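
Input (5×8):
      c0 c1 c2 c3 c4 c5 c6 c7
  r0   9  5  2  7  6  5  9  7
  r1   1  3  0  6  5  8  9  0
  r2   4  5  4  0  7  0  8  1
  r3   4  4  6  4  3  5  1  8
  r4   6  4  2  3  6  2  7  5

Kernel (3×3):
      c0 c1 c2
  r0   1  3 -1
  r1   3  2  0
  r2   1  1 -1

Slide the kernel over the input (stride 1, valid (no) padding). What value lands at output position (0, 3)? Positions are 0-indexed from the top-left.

The receptive field on the input at this output position is [7 6 5 / 6 5 8 / 0 7 0]. Elementwise product with the kernel and sum: 7·1 + 6·3 + 5·-1 + 6·3 + 5·2 + 0·1 + 7·1 + 0·-1.

55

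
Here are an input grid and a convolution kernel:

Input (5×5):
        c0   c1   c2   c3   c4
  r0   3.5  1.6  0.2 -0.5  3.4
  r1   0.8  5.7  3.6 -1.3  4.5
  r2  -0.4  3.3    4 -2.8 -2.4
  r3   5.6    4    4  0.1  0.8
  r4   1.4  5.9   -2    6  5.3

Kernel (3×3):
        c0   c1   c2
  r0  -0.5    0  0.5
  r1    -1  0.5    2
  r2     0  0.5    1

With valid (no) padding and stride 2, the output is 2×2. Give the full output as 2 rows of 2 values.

Output[0,0]: The receptive field on the input at this output position is [3.5 1.6 0.2 / 0.8 5.7 3.6 / -0.4 3.3 4]. Elementwise product with the kernel and sum: 3.5·-0.5 + 0.2·0.5 + 0.8·-1 + 5.7·0.5 + 3.6·2 + 3.3·0.5 + 4·1.

13.25 2.55
7.55 2.75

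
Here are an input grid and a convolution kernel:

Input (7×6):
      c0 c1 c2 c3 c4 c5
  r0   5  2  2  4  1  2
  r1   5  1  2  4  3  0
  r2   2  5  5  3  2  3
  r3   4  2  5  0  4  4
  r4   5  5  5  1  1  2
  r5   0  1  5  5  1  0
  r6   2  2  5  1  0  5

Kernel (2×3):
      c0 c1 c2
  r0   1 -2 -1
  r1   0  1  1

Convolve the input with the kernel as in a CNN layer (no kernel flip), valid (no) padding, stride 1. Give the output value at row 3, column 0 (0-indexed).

5

The receptive field on the input at this output position is [4 2 5 / 5 5 5]. Elementwise product with the kernel and sum: 4·1 + 2·-2 + 5·-1 + 5·1 + 5·1.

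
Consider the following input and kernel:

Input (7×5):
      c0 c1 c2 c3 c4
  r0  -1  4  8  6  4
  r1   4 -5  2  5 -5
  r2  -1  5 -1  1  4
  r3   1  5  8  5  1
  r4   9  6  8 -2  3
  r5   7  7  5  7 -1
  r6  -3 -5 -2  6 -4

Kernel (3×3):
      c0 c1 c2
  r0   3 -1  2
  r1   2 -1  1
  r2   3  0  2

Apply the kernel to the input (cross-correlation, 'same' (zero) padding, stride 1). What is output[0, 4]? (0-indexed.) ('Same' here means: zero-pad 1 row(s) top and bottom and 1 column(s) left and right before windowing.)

23

The receptive field on the zero-padded input at this output position is [0 0 0 / 6 4 0 / 5 -5 0]. Elementwise product with the kernel and sum: 0·3 + 0·-1 + 0·2 + 6·2 + 4·-1 + 0·1 + 5·3 + 0·2.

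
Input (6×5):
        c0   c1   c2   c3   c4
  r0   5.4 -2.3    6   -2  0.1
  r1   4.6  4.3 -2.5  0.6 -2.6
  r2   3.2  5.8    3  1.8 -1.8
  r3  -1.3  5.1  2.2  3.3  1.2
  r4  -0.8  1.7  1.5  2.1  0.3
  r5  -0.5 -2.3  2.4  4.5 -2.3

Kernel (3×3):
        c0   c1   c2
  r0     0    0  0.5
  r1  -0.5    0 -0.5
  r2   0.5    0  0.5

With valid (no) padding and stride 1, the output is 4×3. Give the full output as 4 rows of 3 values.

Output[0,0]: The receptive field on the input at this output position is [5.4 -2.3 6 / 4.6 4.3 -2.5 / 3.2 5.8 3]. Elementwise product with the kernel and sum: 6·0.5 + 4.6·-0.5 + -2.5·-0.5 + 3.2·0.5 + 3·0.5.
Output[0,1]: The receptive field on the input at this output position is [-2.3 6 -2 / 4.3 -2.5 0.6 / 5.8 3 1.8]. Elementwise product with the kernel and sum: -2·0.5 + 4.3·-0.5 + 0.6·-0.5 + 5.8·0.5 + 1.8·0.5.

5.05 0.35 3.2
-3.9 0.7 -0.2
1.4 -1.4 -1.7
1.7 0.85 -0.25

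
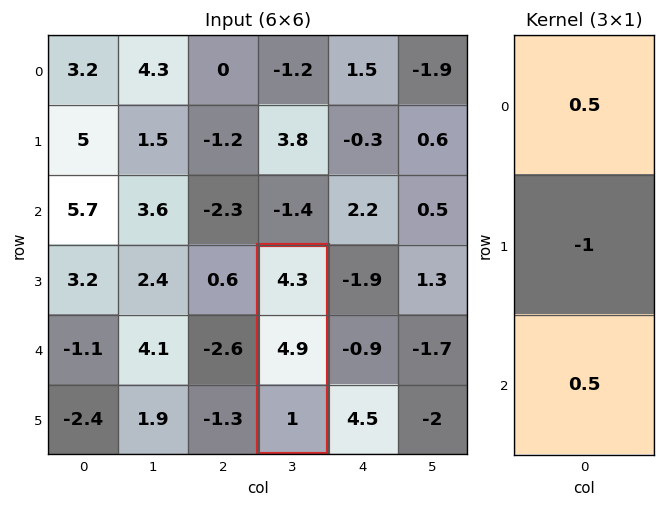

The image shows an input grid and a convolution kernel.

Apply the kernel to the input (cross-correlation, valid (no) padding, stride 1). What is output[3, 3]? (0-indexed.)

-2.25

The receptive field on the input at this output position is [4.3 / 4.9 / 1]. Elementwise product with the kernel and sum: 4.3·0.5 + 4.9·-1 + 1·0.5.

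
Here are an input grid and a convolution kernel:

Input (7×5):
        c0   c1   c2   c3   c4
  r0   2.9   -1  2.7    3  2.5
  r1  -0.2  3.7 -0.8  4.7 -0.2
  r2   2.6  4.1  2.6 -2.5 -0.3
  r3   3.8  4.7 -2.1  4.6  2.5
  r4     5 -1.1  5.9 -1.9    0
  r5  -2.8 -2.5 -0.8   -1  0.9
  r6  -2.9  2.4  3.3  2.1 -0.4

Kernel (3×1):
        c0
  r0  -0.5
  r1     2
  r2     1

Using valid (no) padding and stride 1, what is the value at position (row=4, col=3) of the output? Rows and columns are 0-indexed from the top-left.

The receptive field on the input at this output position is [-1.9 / -1 / 2.1]. Elementwise product with the kernel and sum: -1.9·-0.5 + -1·2 + 2.1·1.

1.05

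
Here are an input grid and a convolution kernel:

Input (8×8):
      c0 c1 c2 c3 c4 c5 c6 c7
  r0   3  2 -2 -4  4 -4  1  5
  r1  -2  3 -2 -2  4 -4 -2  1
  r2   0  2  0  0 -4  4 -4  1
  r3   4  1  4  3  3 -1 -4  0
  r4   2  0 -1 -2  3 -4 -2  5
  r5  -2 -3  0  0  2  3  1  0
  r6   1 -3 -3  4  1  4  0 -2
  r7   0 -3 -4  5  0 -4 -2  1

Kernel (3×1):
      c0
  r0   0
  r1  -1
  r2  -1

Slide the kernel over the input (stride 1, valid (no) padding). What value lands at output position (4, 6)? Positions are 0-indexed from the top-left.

-1

The receptive field on the input at this output position is [-2 / 1 / 0]. Elementwise product with the kernel and sum: 1·-1 + 0·-1.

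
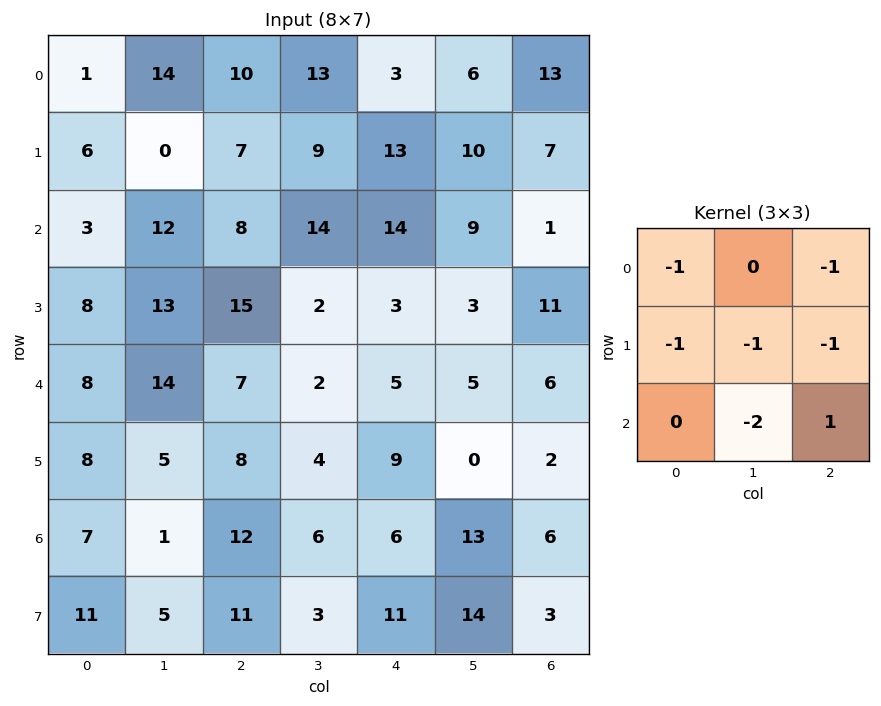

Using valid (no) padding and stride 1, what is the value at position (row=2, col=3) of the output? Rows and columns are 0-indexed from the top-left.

The receptive field on the input at this output position is [14 14 9 / 2 3 3 / 2 5 5]. Elementwise product with the kernel and sum: 14·-1 + 9·-1 + 2·-1 + 3·-1 + 3·-1 + 5·-2 + 5·1.

-36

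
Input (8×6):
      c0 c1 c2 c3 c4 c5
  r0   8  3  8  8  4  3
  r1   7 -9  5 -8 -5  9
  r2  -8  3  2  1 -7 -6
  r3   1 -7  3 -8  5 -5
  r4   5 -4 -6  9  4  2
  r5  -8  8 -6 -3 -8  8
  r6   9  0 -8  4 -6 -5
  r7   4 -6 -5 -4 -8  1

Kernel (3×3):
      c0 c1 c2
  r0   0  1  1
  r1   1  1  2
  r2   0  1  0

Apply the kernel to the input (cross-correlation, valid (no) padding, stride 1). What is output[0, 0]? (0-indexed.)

The receptive field on the input at this output position is [8 3 8 / 7 -9 5 / -8 3 2]. Elementwise product with the kernel and sum: 3·1 + 8·1 + 7·1 + -9·1 + 5·2 + 3·1.

22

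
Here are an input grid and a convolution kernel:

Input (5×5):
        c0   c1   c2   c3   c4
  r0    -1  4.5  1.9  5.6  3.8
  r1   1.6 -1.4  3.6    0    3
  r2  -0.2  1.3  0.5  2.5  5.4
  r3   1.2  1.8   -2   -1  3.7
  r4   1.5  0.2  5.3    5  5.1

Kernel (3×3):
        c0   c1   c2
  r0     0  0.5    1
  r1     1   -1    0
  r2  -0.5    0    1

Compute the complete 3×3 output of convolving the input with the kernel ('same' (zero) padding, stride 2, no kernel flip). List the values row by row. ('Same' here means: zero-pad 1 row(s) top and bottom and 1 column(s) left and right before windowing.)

Output[0,0]: The receptive field on the zero-padded input at this output position is [0 0 0 / 0 -1 4.5 / 0 1.6 -1.4]. Elementwise product with the kernel and sum: 0·0.5 + 0·1 + 0·1 + -1·-1 + 0·-0.5 + -1.4·1.
Output[0,1]: The receptive field on the zero-padded input at this output position is [0 0 0 / 4.5 1.9 5.6 / -1.4 3.6 0]. Elementwise product with the kernel and sum: 0·0.5 + 0·1 + 4.5·1 + 1.9·-1 + -1.4·-0.5 + 0·1.

-0.4 3.3 1.8
1.4 0.7 -0.9
0.9 -7.1 1.75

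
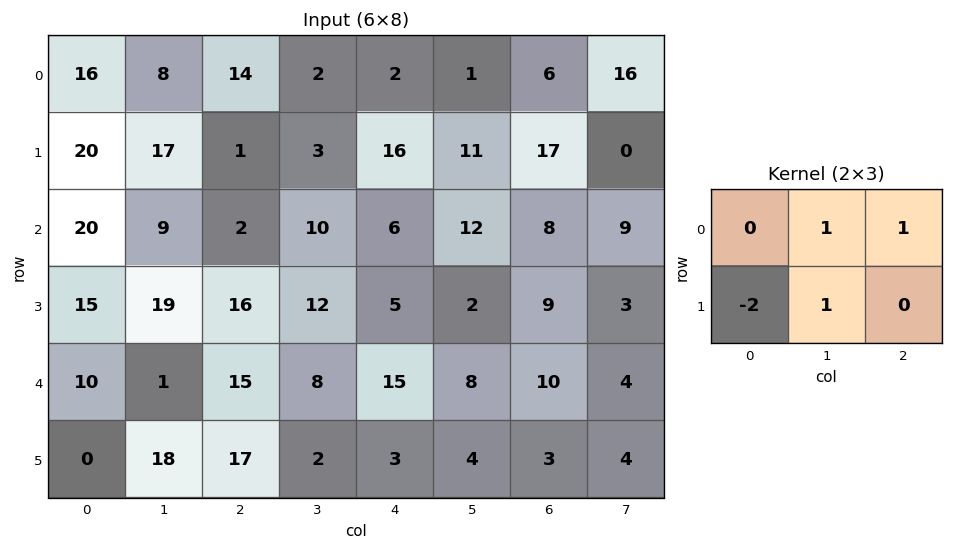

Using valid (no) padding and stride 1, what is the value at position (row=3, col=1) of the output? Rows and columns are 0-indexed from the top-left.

The receptive field on the input at this output position is [19 16 12 / 1 15 8]. Elementwise product with the kernel and sum: 16·1 + 12·1 + 1·-2 + 15·1.

41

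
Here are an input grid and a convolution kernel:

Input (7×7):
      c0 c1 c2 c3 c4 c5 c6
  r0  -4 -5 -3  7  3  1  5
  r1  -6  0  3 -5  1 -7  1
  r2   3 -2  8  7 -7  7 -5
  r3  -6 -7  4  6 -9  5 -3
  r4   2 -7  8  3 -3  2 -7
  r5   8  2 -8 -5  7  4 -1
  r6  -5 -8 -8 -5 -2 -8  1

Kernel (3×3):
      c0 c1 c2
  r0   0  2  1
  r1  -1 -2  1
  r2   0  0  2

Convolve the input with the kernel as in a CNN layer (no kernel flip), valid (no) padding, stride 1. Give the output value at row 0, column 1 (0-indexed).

4

The receptive field on the input at this output position is [-5 -3 7 / 0 3 -5 / -2 8 7]. Elementwise product with the kernel and sum: -3·2 + 7·1 + 0·-1 + 3·-2 + -5·1 + 7·2.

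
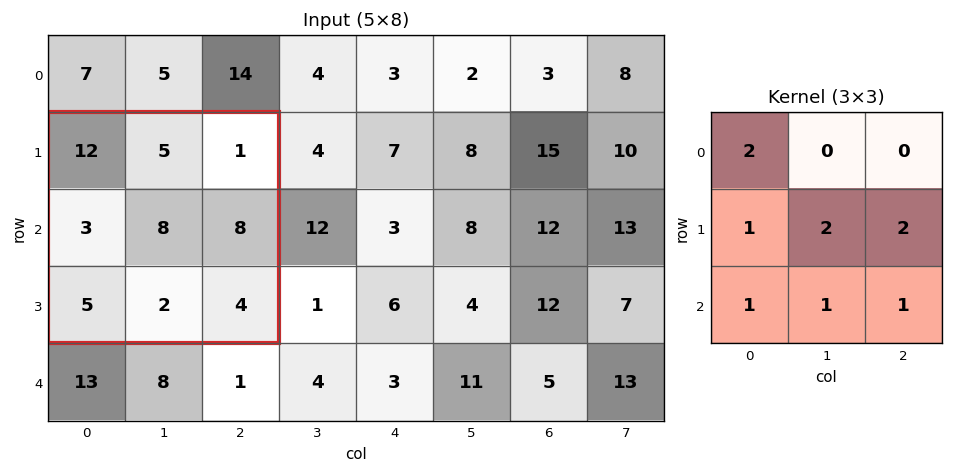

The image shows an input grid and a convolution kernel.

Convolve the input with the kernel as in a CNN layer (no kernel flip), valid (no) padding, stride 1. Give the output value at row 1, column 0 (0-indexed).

The receptive field on the input at this output position is [12 5 1 / 3 8 8 / 5 2 4]. Elementwise product with the kernel and sum: 12·2 + 3·1 + 8·2 + 8·2 + 5·1 + 2·1 + 4·1.

70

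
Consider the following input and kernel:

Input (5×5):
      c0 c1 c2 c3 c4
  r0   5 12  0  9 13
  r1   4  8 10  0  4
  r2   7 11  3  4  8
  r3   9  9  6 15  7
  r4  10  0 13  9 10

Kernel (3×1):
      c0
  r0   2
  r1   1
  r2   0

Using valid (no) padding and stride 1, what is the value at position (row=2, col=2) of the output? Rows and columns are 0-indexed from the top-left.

12

The receptive field on the input at this output position is [3 / 6 / 13]. Elementwise product with the kernel and sum: 3·2 + 6·1.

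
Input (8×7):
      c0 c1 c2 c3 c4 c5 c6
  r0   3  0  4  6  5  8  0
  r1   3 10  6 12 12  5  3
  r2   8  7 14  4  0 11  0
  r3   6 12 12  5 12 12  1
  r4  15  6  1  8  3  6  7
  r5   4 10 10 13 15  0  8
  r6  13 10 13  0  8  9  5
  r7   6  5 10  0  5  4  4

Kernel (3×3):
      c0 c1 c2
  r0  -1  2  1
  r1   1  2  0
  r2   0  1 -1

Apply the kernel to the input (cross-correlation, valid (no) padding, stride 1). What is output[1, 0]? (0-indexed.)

45

The receptive field on the input at this output position is [3 10 6 / 8 7 14 / 6 12 12]. Elementwise product with the kernel and sum: 3·-1 + 10·2 + 6·1 + 8·1 + 7·2 + 12·1 + 12·-1.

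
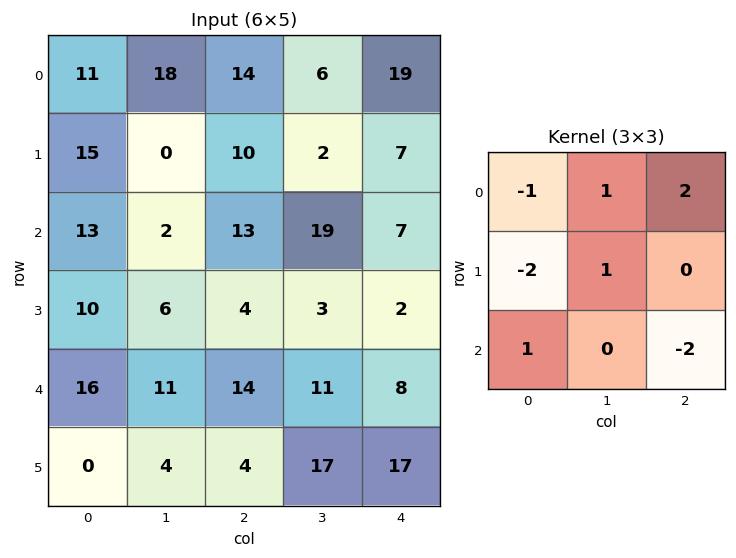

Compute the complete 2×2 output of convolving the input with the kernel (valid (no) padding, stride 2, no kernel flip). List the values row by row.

Output[0,0]: The receptive field on the input at this output position is [11 18 14 / 15 0 10 / 13 2 13]. Elementwise product with the kernel and sum: 11·-1 + 18·1 + 14·2 + 15·-2 + 0·1 + 13·1 + 13·-2.
Output[0,1]: The receptive field on the input at this output position is [14 6 19 / 10 2 7 / 13 19 7]. Elementwise product with the kernel and sum: 14·-1 + 6·1 + 19·2 + 10·-2 + 2·1 + 13·1 + 7·-2.

-8 11
-11 13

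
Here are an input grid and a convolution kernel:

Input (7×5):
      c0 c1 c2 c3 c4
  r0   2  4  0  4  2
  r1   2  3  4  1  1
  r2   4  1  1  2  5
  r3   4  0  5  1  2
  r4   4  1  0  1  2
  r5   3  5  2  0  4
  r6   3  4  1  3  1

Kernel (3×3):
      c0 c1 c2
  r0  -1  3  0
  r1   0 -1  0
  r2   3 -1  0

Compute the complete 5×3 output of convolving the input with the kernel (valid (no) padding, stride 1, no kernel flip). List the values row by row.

18 -6 12
18 3 11
10 0 3
-1 28 3
-1 8 3

Output[0,0]: The receptive field on the input at this output position is [2 4 0 / 2 3 4 / 4 1 1]. Elementwise product with the kernel and sum: 2·-1 + 4·3 + 3·-1 + 4·3 + 1·-1.
Output[0,1]: The receptive field on the input at this output position is [4 0 4 / 3 4 1 / 1 1 2]. Elementwise product with the kernel and sum: 4·-1 + 0·3 + 4·-1 + 1·3 + 1·-1.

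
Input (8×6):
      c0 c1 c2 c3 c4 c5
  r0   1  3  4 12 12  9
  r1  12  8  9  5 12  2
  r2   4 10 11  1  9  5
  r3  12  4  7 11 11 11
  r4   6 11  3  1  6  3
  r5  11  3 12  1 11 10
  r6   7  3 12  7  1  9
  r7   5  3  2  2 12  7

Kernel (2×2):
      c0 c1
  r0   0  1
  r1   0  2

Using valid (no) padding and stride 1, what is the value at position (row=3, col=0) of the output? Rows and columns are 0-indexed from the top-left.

26

The receptive field on the input at this output position is [12 4 / 6 11]. Elementwise product with the kernel and sum: 4·1 + 11·2.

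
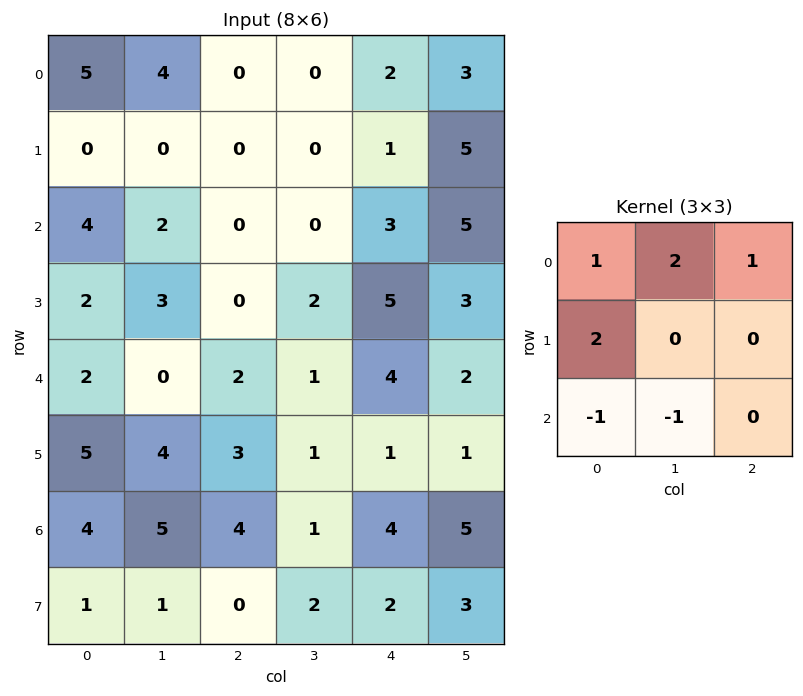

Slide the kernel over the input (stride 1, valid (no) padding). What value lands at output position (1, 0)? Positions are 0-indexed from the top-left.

The receptive field on the input at this output position is [0 0 0 / 4 2 0 / 2 3 0]. Elementwise product with the kernel and sum: 0·1 + 0·2 + 0·1 + 4·2 + 2·-1 + 3·-1.

3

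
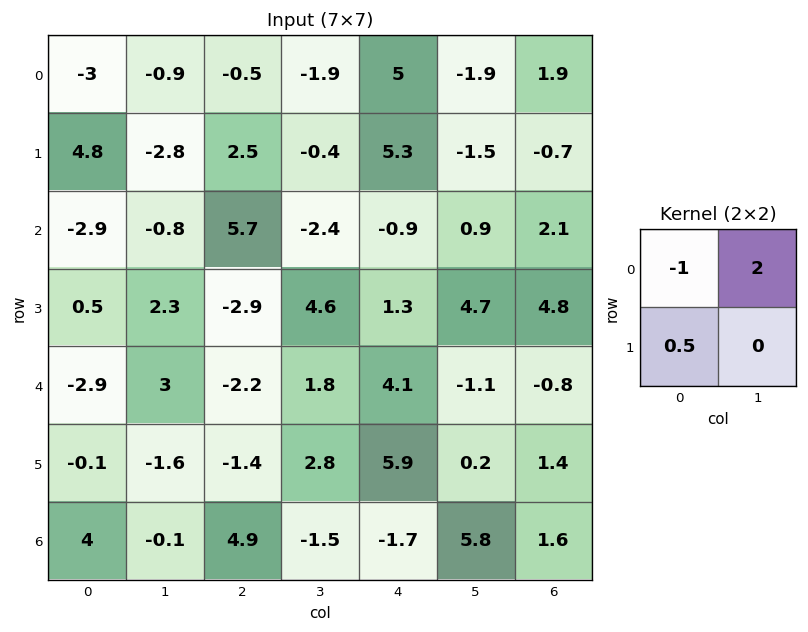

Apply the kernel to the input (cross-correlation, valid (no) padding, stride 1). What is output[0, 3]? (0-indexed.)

The receptive field on the input at this output position is [-1.9 5 / -0.4 5.3]. Elementwise product with the kernel and sum: -1.9·-1 + 5·2 + -0.4·0.5.

11.7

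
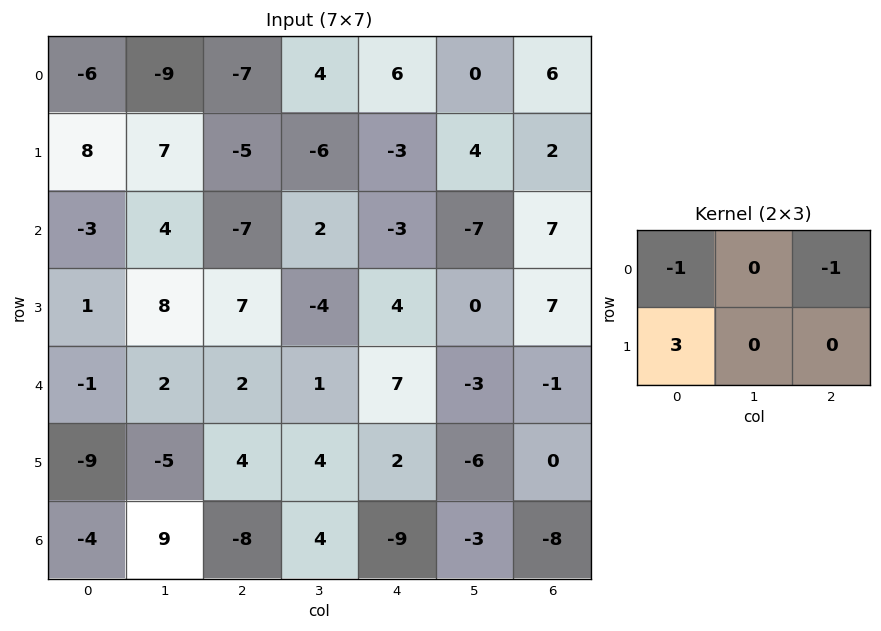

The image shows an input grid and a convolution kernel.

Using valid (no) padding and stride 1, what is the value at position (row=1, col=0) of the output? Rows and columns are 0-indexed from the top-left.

-12

The receptive field on the input at this output position is [8 7 -5 / -3 4 -7]. Elementwise product with the kernel and sum: 8·-1 + -5·-1 + -3·3.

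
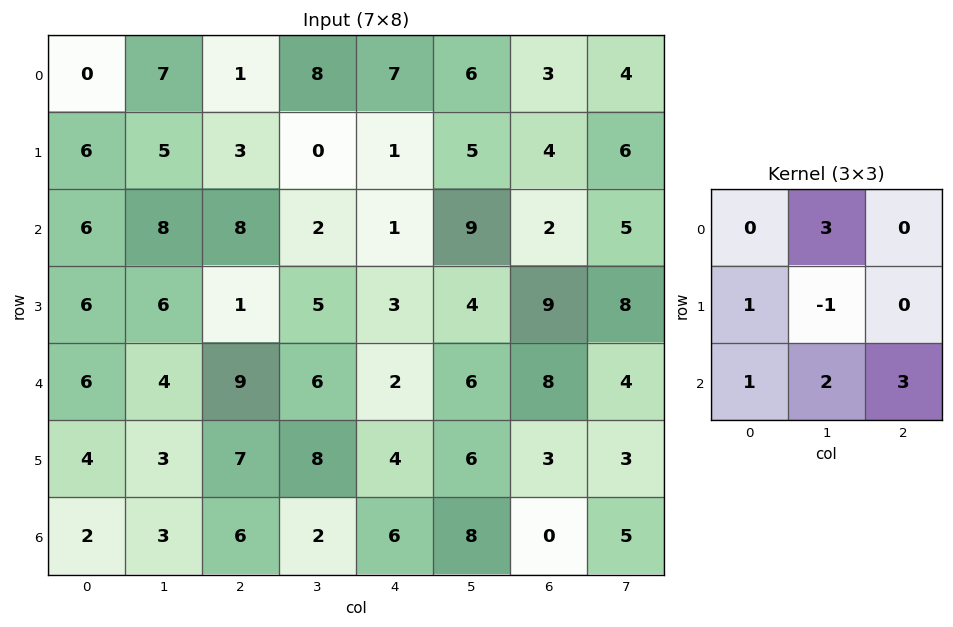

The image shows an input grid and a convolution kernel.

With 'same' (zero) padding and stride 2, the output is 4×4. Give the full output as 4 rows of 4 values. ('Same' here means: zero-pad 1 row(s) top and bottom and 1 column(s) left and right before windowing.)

27 17 18 34
42 32 27 65
29 39 47 46
10 18 8 17

Output[0,0]: The receptive field on the zero-padded input at this output position is [0 0 0 / 0 0 7 / 0 6 5]. Elementwise product with the kernel and sum: 0·3 + 0·1 + 0·-1 + 0·1 + 6·2 + 5·3.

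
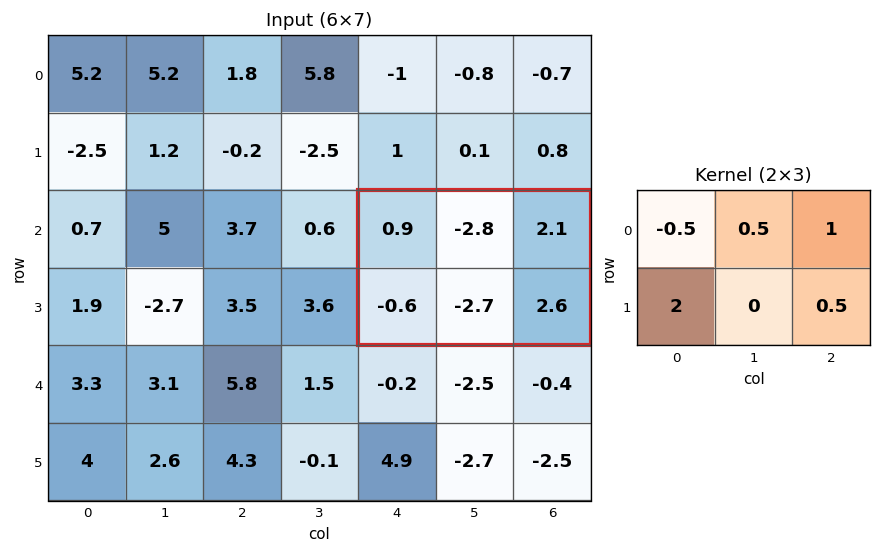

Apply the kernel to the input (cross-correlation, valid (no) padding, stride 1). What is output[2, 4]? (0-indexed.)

The receptive field on the input at this output position is [0.9 -2.8 2.1 / -0.6 -2.7 2.6]. Elementwise product with the kernel and sum: 0.9·-0.5 + -2.8·0.5 + 2.1·1 + -0.6·2 + 2.6·0.5.

0.35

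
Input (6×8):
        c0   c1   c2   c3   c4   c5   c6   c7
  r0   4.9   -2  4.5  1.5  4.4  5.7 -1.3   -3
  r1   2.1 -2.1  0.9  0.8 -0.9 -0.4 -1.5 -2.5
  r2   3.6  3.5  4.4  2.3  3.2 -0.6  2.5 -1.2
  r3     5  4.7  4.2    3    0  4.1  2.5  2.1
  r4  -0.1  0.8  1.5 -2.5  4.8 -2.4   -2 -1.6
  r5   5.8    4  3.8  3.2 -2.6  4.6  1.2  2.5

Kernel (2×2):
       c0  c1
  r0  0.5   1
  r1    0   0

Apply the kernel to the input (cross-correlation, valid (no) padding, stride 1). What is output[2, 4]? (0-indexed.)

The receptive field on the input at this output position is [3.2 -0.6 / 0 4.1]. Elementwise product with the kernel and sum: 3.2·0.5 + -0.6·1.

1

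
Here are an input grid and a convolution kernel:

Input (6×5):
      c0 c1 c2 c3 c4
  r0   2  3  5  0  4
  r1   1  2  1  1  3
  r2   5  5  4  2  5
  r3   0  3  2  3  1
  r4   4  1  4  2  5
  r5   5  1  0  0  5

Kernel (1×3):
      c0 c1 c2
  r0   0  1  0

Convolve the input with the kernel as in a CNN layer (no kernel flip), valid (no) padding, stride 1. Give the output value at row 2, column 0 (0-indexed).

The receptive field on the input at this output position is [5 5 4]. Elementwise product with the kernel and sum: 5·1.

5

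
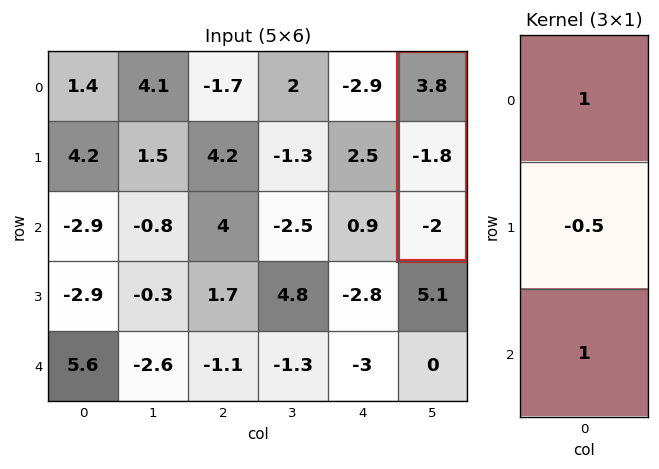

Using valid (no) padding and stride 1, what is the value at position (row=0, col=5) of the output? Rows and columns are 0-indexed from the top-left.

2.7

The receptive field on the input at this output position is [3.8 / -1.8 / -2]. Elementwise product with the kernel and sum: 3.8·1 + -1.8·-0.5 + -2·1.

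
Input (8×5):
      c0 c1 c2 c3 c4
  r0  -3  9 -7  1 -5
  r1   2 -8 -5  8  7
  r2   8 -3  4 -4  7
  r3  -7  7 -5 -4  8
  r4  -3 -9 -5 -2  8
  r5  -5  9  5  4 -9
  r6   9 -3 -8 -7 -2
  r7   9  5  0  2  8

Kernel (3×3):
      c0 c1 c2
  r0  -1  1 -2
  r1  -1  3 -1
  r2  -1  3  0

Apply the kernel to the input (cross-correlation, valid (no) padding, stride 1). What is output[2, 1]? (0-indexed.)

The receptive field on the input at this output position is [-3 4 -4 / 7 -5 -4 / -9 -5 -2]. Elementwise product with the kernel and sum: -3·-1 + 4·1 + -4·-2 + 7·-1 + -5·3 + -4·-1 + -9·-1 + -5·3.

-9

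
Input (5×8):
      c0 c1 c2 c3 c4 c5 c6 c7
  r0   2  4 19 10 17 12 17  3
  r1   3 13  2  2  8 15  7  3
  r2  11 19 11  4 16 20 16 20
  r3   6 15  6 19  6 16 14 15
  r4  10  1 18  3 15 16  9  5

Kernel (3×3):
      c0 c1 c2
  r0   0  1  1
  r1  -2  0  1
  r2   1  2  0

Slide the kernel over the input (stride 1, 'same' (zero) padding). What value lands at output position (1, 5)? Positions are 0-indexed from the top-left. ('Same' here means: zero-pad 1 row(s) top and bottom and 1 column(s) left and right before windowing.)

76

The receptive field on the zero-padded input at this output position is [17 12 17 / 8 15 7 / 16 20 16]. Elementwise product with the kernel and sum: 12·1 + 17·1 + 8·-2 + 7·1 + 16·1 + 20·2.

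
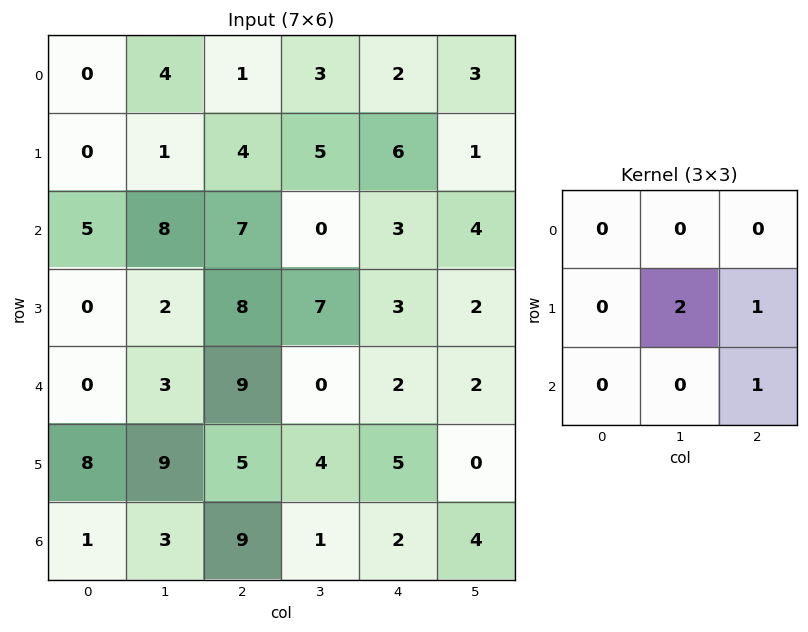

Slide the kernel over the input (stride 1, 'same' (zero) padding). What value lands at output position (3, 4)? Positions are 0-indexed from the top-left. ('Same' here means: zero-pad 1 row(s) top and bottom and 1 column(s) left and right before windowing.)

10

The receptive field on the zero-padded input at this output position is [0 3 4 / 7 3 2 / 0 2 2]. Elementwise product with the kernel and sum: 3·2 + 2·1 + 2·1.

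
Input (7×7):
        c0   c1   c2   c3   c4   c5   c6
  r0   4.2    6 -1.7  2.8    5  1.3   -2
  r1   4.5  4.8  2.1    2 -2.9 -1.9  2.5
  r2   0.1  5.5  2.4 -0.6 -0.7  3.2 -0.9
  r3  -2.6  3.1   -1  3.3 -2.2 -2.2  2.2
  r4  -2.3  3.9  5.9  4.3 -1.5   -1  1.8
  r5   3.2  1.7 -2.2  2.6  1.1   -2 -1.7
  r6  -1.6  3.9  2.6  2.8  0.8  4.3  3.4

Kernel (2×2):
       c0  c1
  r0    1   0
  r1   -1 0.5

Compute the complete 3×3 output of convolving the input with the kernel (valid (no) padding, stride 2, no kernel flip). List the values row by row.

2.1 -2.8 6.95
4.25 5.05 0.4
-4.65 9.4 -3.6

Output[0,0]: The receptive field on the input at this output position is [4.2 6 / 4.5 4.8]. Elementwise product with the kernel and sum: 4.2·1 + 4.5·-1 + 4.8·0.5.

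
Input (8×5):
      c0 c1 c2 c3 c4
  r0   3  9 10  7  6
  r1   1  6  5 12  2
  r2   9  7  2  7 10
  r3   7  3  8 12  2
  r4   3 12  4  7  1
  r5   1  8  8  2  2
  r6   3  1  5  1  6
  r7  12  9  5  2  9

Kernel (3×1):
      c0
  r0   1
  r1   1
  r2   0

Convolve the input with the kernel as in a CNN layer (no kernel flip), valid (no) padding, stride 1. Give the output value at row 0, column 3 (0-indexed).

The receptive field on the input at this output position is [7 / 12 / 7]. Elementwise product with the kernel and sum: 7·1 + 12·1.

19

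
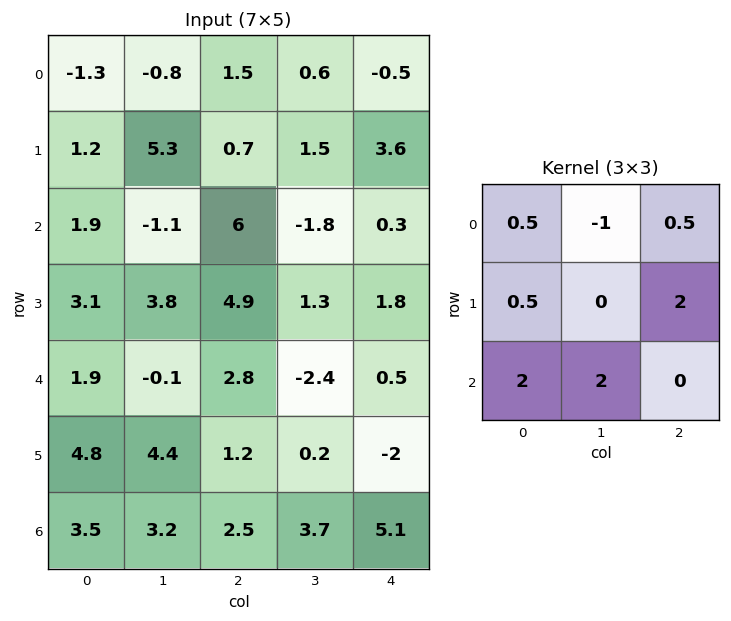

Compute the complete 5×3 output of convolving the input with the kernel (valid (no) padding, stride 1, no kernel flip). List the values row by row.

4.5 13.85 15.85
22.4 15.95 16.65
20 2.45 11.8
25.15 4 7.25
20.65 9.95 13.05

Output[0,0]: The receptive field on the input at this output position is [-1.3 -0.8 1.5 / 1.2 5.3 0.7 / 1.9 -1.1 6]. Elementwise product with the kernel and sum: -1.3·0.5 + -0.8·-1 + 1.5·0.5 + 1.2·0.5 + 0.7·2 + 1.9·2 + -1.1·2.
Output[0,1]: The receptive field on the input at this output position is [-0.8 1.5 0.6 / 5.3 0.7 1.5 / -1.1 6 -1.8]. Elementwise product with the kernel and sum: -0.8·0.5 + 1.5·-1 + 0.6·0.5 + 5.3·0.5 + 1.5·2 + -1.1·2 + 6·2.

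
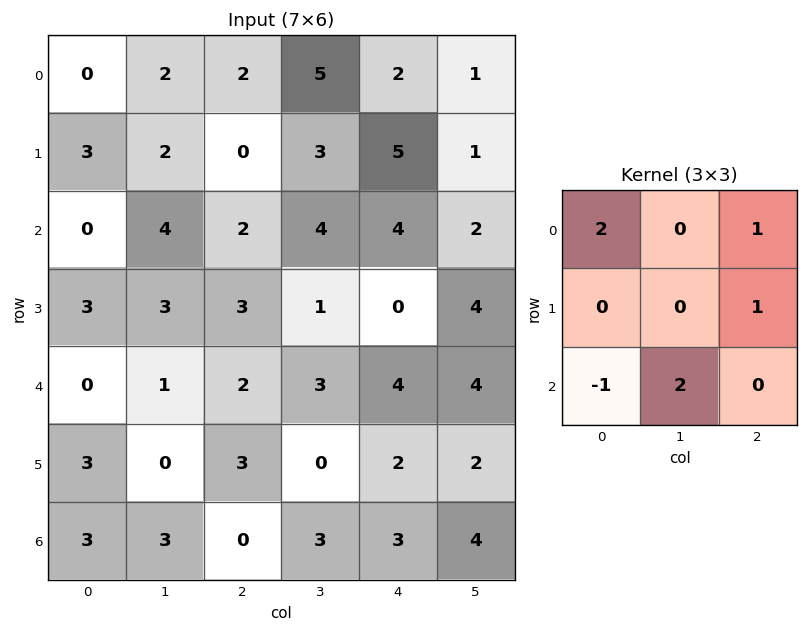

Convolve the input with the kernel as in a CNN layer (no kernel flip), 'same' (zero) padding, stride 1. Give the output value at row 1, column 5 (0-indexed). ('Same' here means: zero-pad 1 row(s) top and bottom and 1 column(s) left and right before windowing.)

4

The receptive field on the zero-padded input at this output position is [2 1 0 / 5 1 0 / 4 2 0]. Elementwise product with the kernel and sum: 2·2 + 0·1 + 0·1 + 4·-1 + 2·2.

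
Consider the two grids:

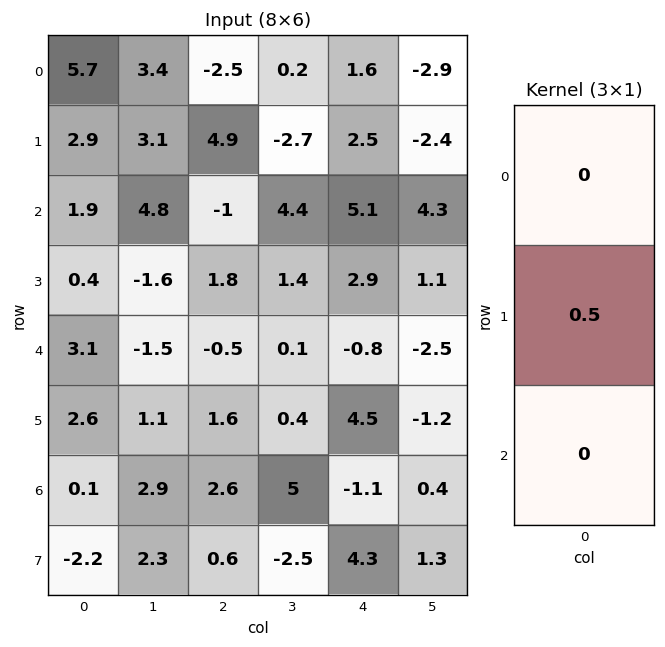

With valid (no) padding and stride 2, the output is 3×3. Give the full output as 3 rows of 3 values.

1.45 2.45 1.25
0.2 0.9 1.45
1.3 0.8 2.25

Output[0,0]: The receptive field on the input at this output position is [5.7 / 2.9 / 1.9]. Elementwise product with the kernel and sum: 2.9·0.5.
Output[0,1]: The receptive field on the input at this output position is [-2.5 / 4.9 / -1]. Elementwise product with the kernel and sum: 4.9·0.5.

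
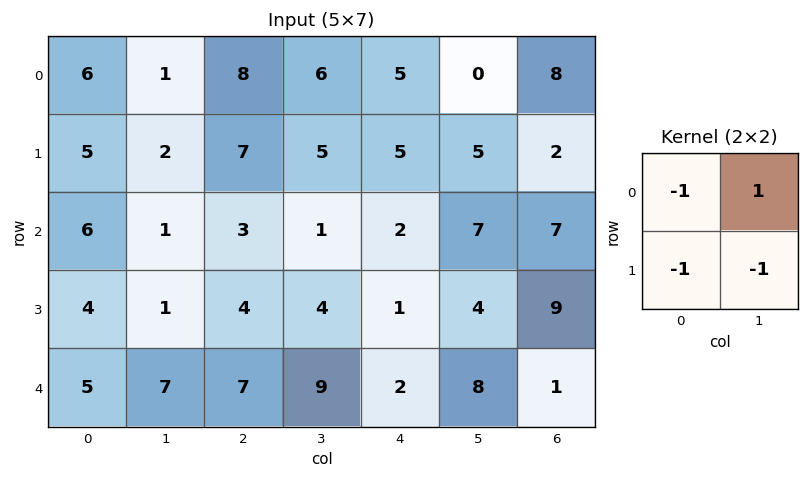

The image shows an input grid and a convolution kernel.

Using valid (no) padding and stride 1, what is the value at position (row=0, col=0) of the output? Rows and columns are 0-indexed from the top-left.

-12

The receptive field on the input at this output position is [6 1 / 5 2]. Elementwise product with the kernel and sum: 6·-1 + 1·1 + 5·-1 + 2·-1.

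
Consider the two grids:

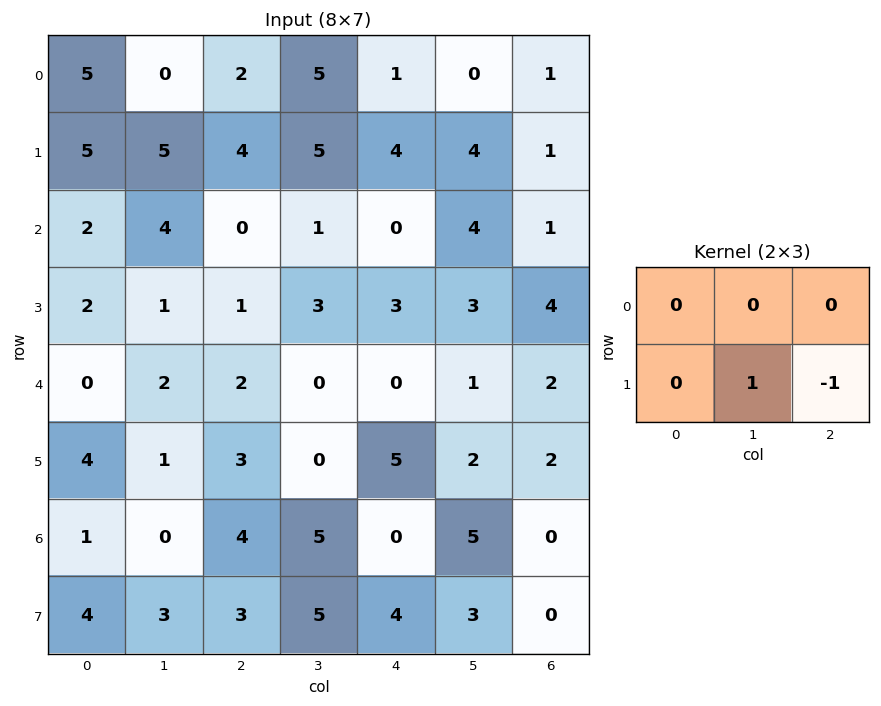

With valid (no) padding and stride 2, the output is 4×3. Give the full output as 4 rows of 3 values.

1 1 3
0 0 -1
-2 -5 0
0 1 3

Output[0,0]: The receptive field on the input at this output position is [5 0 2 / 5 5 4]. Elementwise product with the kernel and sum: 5·1 + 4·-1.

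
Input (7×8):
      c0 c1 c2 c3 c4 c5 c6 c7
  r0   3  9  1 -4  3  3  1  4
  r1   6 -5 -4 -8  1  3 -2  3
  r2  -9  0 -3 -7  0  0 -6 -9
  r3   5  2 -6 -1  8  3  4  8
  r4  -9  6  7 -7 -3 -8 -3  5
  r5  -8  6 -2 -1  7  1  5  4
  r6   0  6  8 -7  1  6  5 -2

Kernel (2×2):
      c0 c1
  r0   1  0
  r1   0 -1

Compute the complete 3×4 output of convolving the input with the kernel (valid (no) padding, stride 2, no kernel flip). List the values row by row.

Output[0,0]: The receptive field on the input at this output position is [3 9 / 6 -5]. Elementwise product with the kernel and sum: 3·1 + -5·-1.

8 9 0 -2
-11 -2 -3 -14
-15 8 -4 -7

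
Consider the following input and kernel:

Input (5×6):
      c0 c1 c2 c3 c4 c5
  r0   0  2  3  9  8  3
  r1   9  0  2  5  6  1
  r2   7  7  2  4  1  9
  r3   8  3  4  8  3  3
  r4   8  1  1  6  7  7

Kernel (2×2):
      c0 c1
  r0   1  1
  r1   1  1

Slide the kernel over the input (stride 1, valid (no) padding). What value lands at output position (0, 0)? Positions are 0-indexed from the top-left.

11

The receptive field on the input at this output position is [0 2 / 9 0]. Elementwise product with the kernel and sum: 0·1 + 2·1 + 9·1 + 0·1.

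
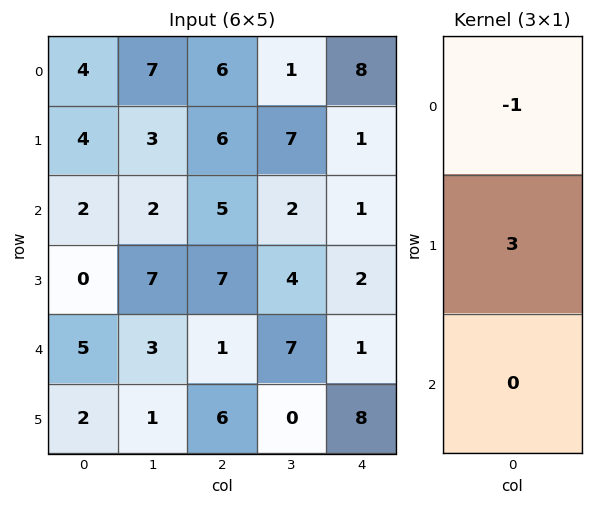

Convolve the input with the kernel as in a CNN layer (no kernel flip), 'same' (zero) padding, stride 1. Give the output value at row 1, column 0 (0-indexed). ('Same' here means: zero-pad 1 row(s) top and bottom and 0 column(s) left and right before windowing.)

The receptive field on the zero-padded input at this output position is [4 / 4 / 2]. Elementwise product with the kernel and sum: 4·-1 + 4·3.

8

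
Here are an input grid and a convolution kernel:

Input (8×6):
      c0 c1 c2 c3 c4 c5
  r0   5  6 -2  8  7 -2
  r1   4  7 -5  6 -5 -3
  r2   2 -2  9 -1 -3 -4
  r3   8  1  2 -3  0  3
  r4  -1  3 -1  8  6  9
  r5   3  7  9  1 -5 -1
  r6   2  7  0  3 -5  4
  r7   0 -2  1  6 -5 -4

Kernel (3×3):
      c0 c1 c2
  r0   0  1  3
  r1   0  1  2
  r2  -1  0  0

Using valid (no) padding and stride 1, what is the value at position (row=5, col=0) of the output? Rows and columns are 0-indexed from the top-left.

41

The receptive field on the input at this output position is [3 7 9 / 2 7 0 / 0 -2 1]. Elementwise product with the kernel and sum: 7·1 + 9·3 + 7·1 + 0·2 + 0·-1.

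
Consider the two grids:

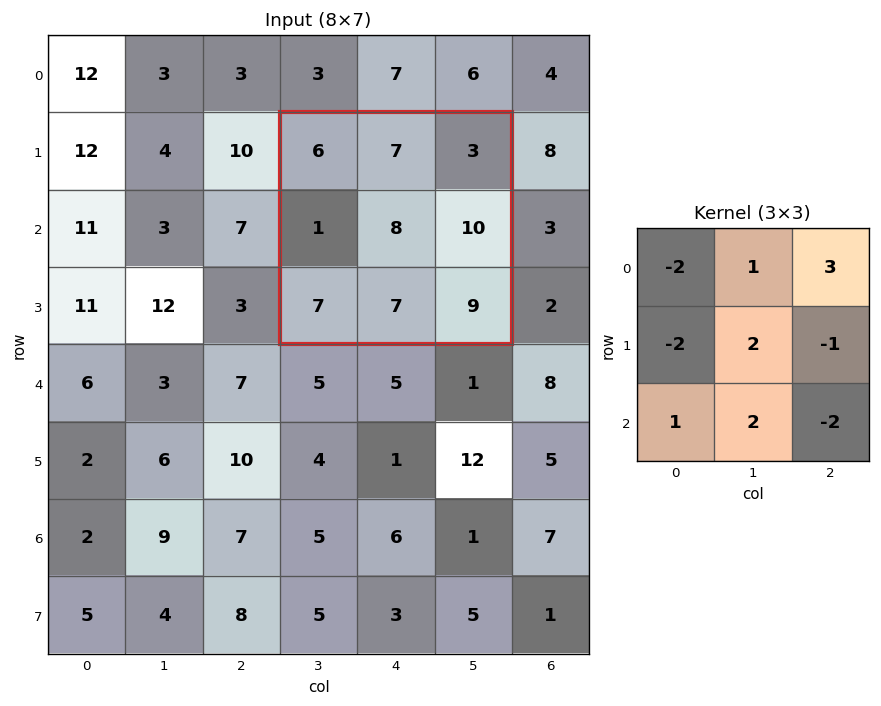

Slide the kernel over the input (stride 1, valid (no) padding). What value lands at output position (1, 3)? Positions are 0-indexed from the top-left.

The receptive field on the input at this output position is [6 7 3 / 1 8 10 / 7 7 9]. Elementwise product with the kernel and sum: 6·-2 + 7·1 + 3·3 + 1·-2 + 8·2 + 10·-1 + 7·1 + 7·2 + 9·-2.

11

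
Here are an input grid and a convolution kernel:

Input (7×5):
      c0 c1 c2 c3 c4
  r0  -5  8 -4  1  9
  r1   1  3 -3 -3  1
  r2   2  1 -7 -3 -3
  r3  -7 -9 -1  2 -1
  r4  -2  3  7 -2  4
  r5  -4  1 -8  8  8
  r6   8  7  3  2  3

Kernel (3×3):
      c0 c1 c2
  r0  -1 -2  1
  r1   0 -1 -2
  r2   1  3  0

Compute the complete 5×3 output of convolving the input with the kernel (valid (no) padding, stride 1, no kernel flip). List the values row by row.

-7 -10 -4
-31 1 24
7 31 11
6 -13 6
47 -11 -14

Output[0,0]: The receptive field on the input at this output position is [-5 8 -4 / 1 3 -3 / 2 1 -7]. Elementwise product with the kernel and sum: -5·-1 + 8·-2 + -4·1 + 3·-1 + -3·-2 + 2·1 + 1·3.
Output[0,1]: The receptive field on the input at this output position is [8 -4 1 / 3 -3 -3 / 1 -7 -3]. Elementwise product with the kernel and sum: 8·-1 + -4·-2 + 1·1 + -3·-1 + -3·-2 + 1·1 + -7·3.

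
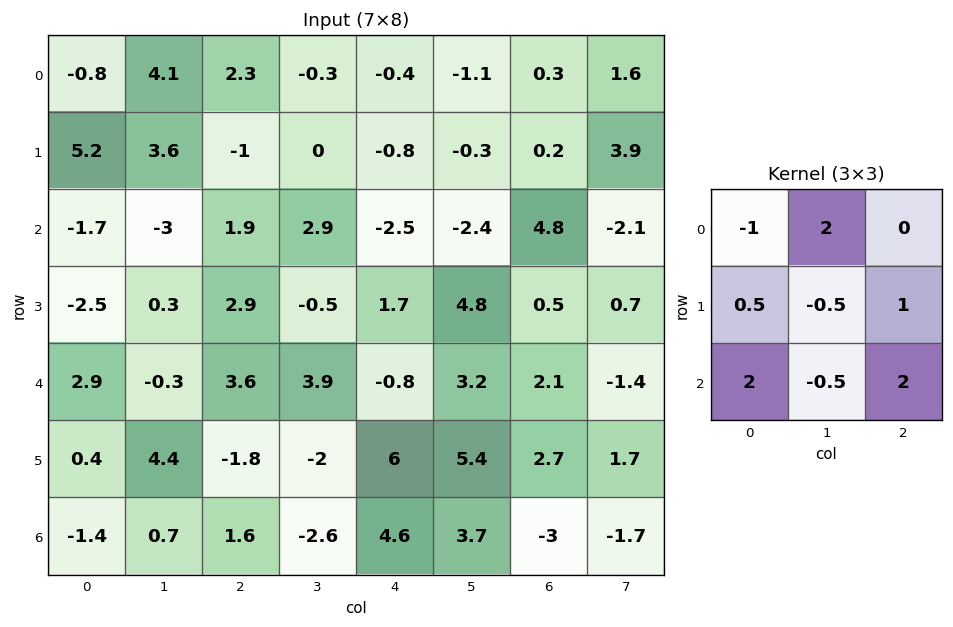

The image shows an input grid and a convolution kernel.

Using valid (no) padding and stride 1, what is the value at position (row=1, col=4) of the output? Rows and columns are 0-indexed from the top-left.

The receptive field on the input at this output position is [-0.8 -0.3 0.2 / -2.5 -2.4 4.8 / 1.7 4.8 0.5]. Elementwise product with the kernel and sum: -0.8·-1 + -0.3·2 + -2.5·0.5 + -2.4·-0.5 + 4.8·1 + 1.7·2 + 4.8·-0.5 + 0.5·2.

6.95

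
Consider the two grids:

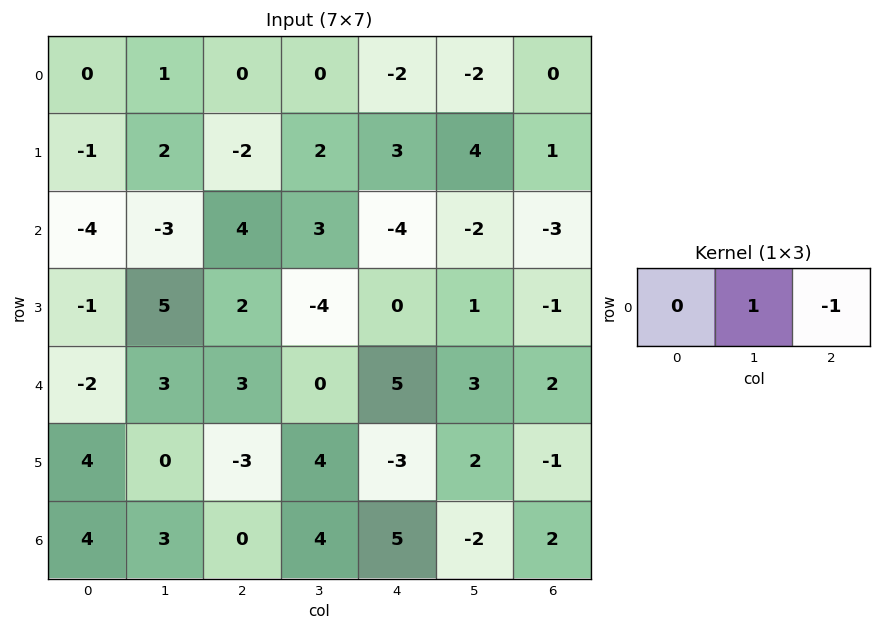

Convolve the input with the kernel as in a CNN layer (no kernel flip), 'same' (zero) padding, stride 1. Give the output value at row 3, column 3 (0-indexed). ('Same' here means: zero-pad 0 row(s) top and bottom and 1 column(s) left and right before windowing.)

The receptive field on the zero-padded input at this output position is [2 -4 0]. Elementwise product with the kernel and sum: -4·1 + 0·-1.

-4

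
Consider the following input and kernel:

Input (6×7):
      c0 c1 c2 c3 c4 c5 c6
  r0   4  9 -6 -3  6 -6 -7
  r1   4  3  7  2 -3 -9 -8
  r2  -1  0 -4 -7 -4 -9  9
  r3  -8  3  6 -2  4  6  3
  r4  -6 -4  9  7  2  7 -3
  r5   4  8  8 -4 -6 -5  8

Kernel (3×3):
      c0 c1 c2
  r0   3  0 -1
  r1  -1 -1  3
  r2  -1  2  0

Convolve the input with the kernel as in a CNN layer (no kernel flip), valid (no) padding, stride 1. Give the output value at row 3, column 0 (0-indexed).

The receptive field on the input at this output position is [-8 3 6 / -6 -4 9 / 4 8 8]. Elementwise product with the kernel and sum: -8·3 + 6·-1 + -6·-1 + -4·-1 + 9·3 + 4·-1 + 8·2.

19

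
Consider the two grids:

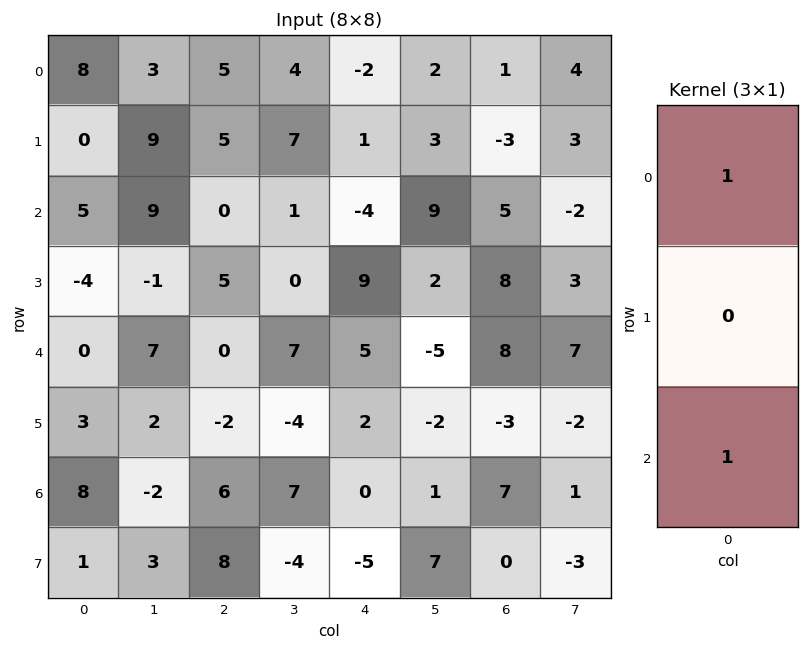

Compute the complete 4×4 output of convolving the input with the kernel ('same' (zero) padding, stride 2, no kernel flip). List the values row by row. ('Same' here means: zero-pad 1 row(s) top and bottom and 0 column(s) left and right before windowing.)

0 5 1 -3
-4 10 10 5
-1 3 11 5
4 6 -3 -3

Output[0,0]: The receptive field on the zero-padded input at this output position is [0 / 8 / 0]. Elementwise product with the kernel and sum: 0·1 + 0·1.
Output[0,1]: The receptive field on the zero-padded input at this output position is [0 / 5 / 5]. Elementwise product with the kernel and sum: 0·1 + 5·1.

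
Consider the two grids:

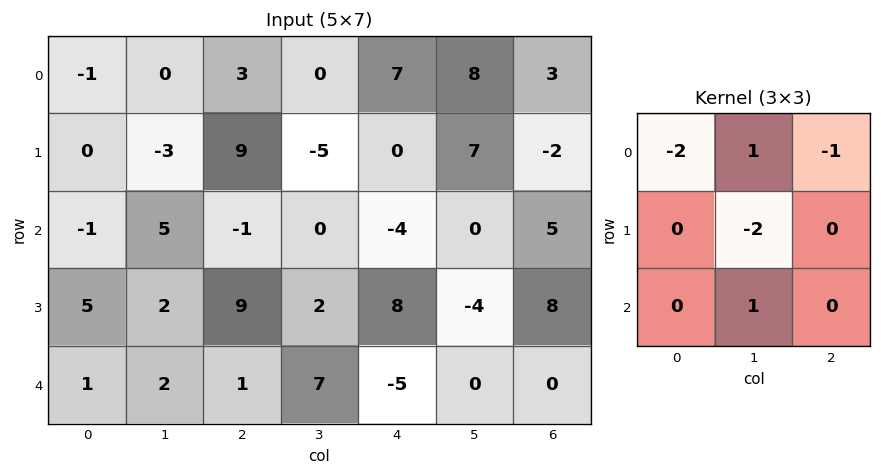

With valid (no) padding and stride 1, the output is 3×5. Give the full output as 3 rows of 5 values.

10 -16 -3 -5 -23
-20 31 -21 19 5
6 -28 9 -25 11

Output[0,0]: The receptive field on the input at this output position is [-1 0 3 / 0 -3 9 / -1 5 -1]. Elementwise product with the kernel and sum: -1·-2 + 0·1 + 3·-1 + -3·-2 + 5·1.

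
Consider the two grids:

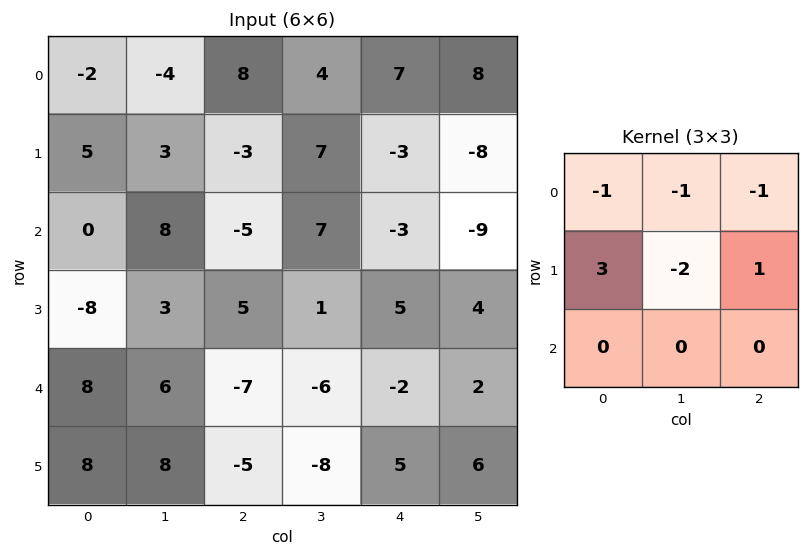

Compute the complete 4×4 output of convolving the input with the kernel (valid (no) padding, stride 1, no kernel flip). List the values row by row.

Output[0,0]: The receptive field on the input at this output position is [-2 -4 8 / 5 3 -3 / 0 8 -5]. Elementwise product with the kernel and sum: -2·-1 + -4·-1 + 8·-1 + 5·3 + 3·-2 + -3·1.
Output[0,1]: The receptive field on the input at this output position is [-4 8 4 / 3 -3 7 / 8 -5 7]. Elementwise product with the kernel and sum: -4·-1 + 8·-1 + 4·-1 + 3·3 + -3·-2 + 7·1.

4 14 -45 0
-26 34 -33 22
-28 -10 19 2
5 17 -22 -22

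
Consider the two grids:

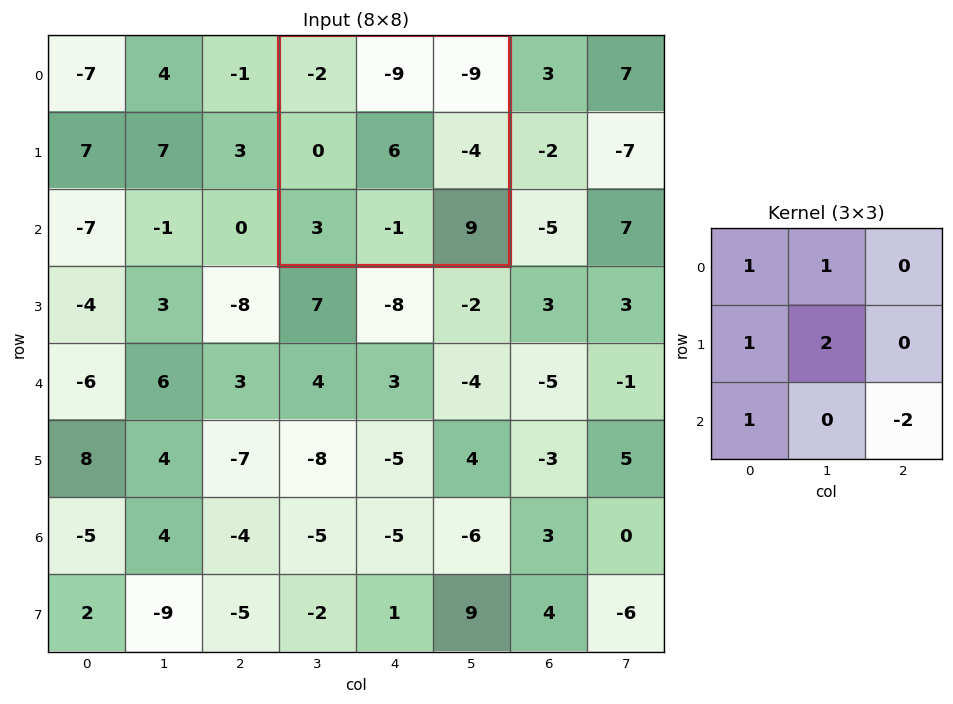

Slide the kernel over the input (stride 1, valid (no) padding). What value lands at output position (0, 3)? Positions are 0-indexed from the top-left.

The receptive field on the input at this output position is [-2 -9 -9 / 0 6 -4 / 3 -1 9]. Elementwise product with the kernel and sum: -2·1 + -9·1 + 0·1 + 6·2 + 3·1 + 9·-2.

-14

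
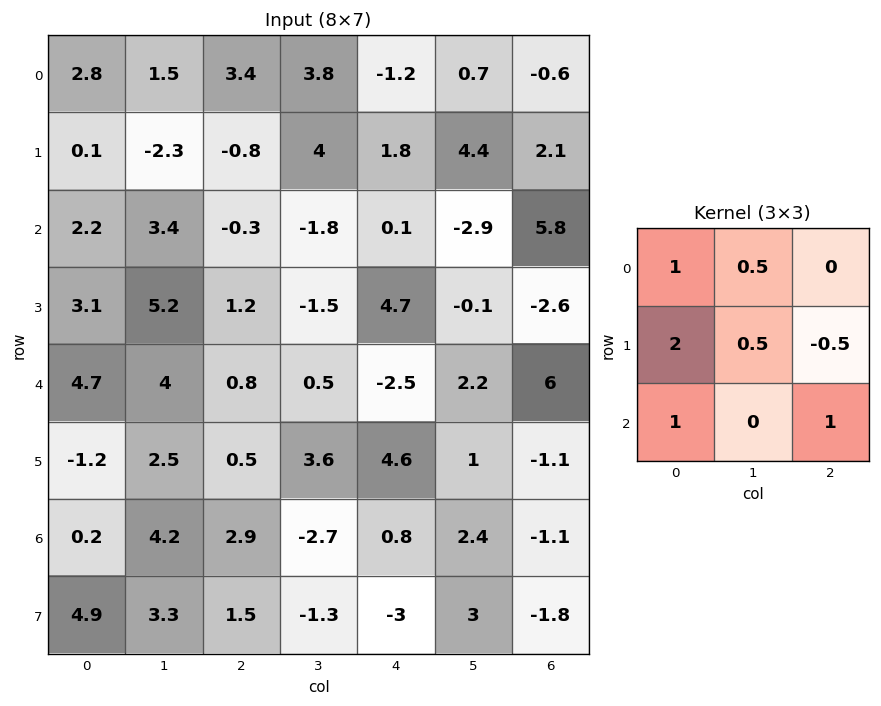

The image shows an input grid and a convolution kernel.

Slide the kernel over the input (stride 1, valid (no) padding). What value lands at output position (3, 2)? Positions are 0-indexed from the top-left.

8.65

The receptive field on the input at this output position is [1.2 -1.5 4.7 / 0.8 0.5 -2.5 / 0.5 3.6 4.6]. Elementwise product with the kernel and sum: 1.2·1 + -1.5·0.5 + 0.8·2 + 0.5·0.5 + -2.5·-0.5 + 0.5·1 + 4.6·1.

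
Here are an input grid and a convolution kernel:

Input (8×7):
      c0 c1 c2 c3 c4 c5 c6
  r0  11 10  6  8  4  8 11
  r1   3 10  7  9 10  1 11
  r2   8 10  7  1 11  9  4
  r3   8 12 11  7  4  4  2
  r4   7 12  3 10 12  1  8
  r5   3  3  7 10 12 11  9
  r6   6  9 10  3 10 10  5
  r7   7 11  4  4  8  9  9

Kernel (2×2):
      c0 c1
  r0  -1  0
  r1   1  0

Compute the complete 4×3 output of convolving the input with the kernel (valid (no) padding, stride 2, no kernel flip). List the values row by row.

Output[0,0]: The receptive field on the input at this output position is [11 10 / 3 10]. Elementwise product with the kernel and sum: 11·-1 + 3·1.

-8 1 6
0 4 -7
-4 4 0
1 -6 -2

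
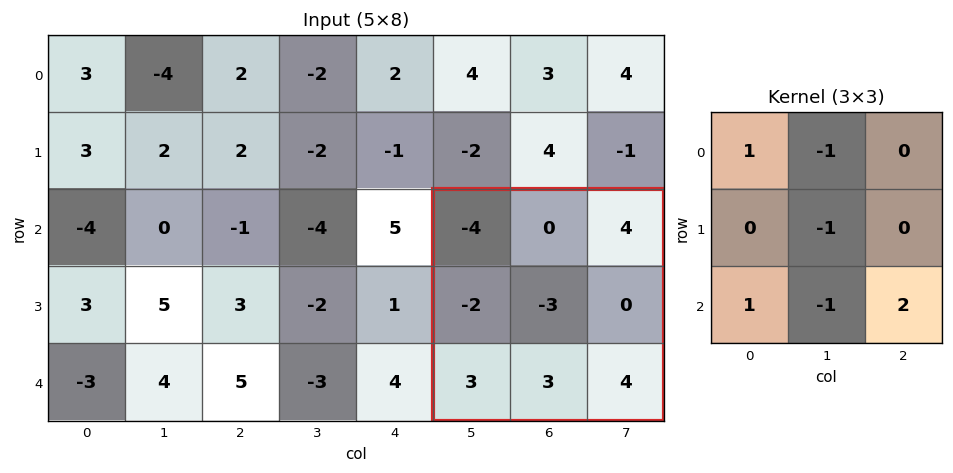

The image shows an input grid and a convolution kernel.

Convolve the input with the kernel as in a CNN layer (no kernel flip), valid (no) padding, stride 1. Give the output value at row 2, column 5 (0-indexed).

The receptive field on the input at this output position is [-4 0 4 / -2 -3 0 / 3 3 4]. Elementwise product with the kernel and sum: -4·1 + 0·-1 + -3·-1 + 3·1 + 3·-1 + 4·2.

7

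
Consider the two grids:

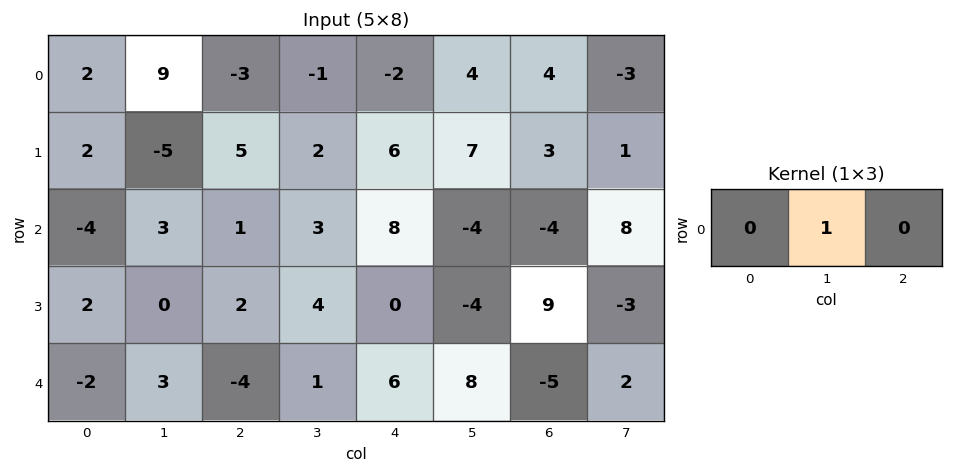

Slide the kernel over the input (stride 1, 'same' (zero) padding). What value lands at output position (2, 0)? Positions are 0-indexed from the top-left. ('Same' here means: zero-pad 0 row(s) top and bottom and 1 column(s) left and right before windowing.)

-4

The receptive field on the zero-padded input at this output position is [0 -4 3]. Elementwise product with the kernel and sum: -4·1.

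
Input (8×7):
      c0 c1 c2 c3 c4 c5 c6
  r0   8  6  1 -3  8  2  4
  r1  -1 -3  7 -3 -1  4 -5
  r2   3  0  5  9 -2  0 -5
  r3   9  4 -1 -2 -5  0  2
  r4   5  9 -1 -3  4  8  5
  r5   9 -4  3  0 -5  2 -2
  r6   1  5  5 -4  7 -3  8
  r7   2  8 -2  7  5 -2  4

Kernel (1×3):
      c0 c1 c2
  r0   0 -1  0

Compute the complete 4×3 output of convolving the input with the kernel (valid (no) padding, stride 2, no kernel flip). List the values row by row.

-6 3 -2
0 -9 0
-9 3 -8
-5 4 3

Output[0,0]: The receptive field on the input at this output position is [8 6 1]. Elementwise product with the kernel and sum: 6·-1.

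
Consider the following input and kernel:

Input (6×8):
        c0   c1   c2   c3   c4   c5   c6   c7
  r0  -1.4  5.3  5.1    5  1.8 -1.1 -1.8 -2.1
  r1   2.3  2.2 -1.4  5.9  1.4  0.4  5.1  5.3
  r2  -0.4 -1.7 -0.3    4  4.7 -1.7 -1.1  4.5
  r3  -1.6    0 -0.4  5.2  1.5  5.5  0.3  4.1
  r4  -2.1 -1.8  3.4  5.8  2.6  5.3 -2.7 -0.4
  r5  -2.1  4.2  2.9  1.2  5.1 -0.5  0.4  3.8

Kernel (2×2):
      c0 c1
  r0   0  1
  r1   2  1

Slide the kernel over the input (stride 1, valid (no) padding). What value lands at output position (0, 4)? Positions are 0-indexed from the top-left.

2.1

The receptive field on the input at this output position is [1.8 -1.1 / 1.4 0.4]. Elementwise product with the kernel and sum: -1.1·1 + 1.4·2 + 0.4·1.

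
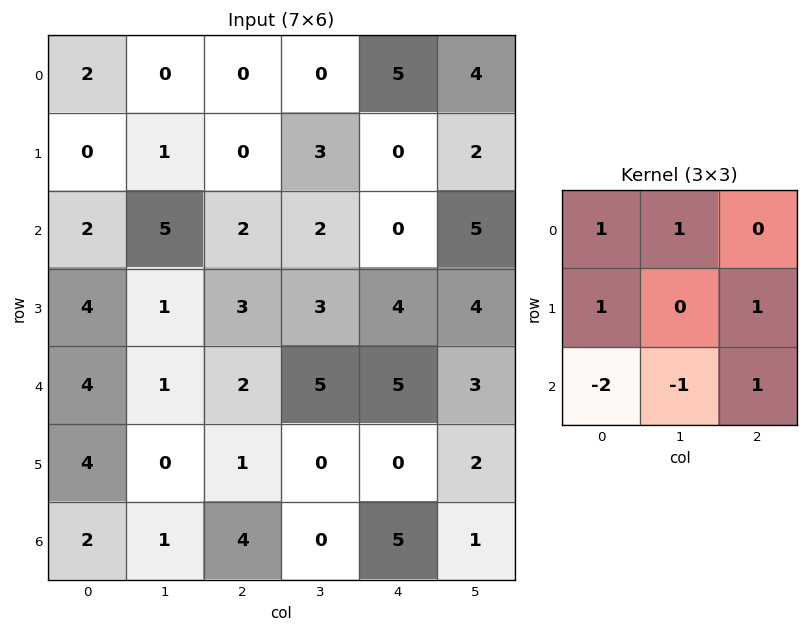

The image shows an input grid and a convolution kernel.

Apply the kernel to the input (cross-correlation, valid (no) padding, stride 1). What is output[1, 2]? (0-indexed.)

The receptive field on the input at this output position is [0 3 0 / 2 2 0 / 3 3 4]. Elementwise product with the kernel and sum: 0·1 + 3·1 + 2·1 + 0·1 + 3·-2 + 3·-1 + 4·1.

0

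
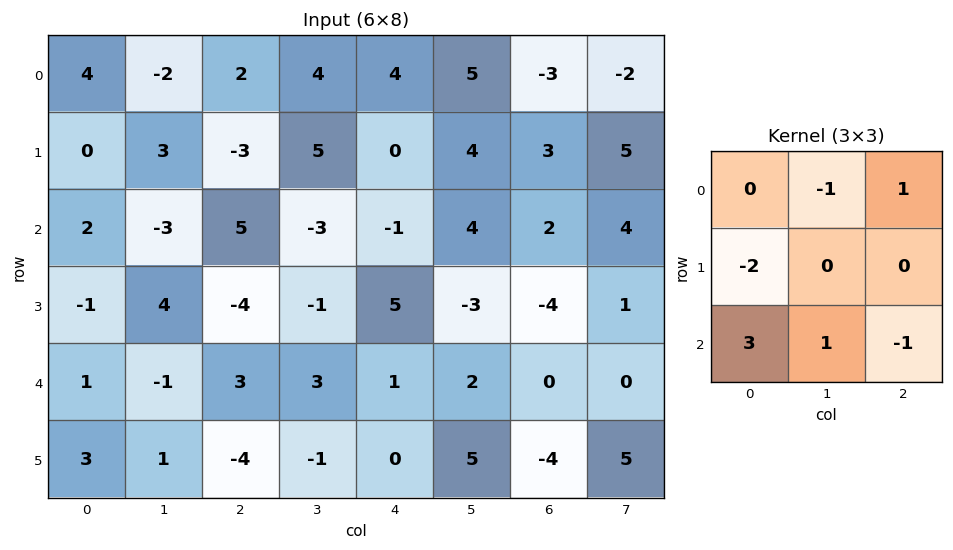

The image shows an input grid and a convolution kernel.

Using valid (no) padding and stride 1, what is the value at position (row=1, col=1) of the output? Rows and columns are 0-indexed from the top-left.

23

The receptive field on the input at this output position is [3 -3 5 / -3 5 -3 / 4 -4 -1]. Elementwise product with the kernel and sum: -3·-1 + 5·1 + -3·-2 + 4·3 + -4·1 + -1·-1.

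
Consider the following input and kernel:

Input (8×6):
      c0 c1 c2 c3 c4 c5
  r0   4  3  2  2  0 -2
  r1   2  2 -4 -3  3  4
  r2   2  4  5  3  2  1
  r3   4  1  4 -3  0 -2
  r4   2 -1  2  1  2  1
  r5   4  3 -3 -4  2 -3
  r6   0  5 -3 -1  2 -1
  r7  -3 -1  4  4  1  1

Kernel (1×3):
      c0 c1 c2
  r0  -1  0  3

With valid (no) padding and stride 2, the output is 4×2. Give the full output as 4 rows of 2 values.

Output[0,0]: The receptive field on the input at this output position is [4 3 2]. Elementwise product with the kernel and sum: 4·-1 + 2·3.

2 -2
13 1
4 4
-9 9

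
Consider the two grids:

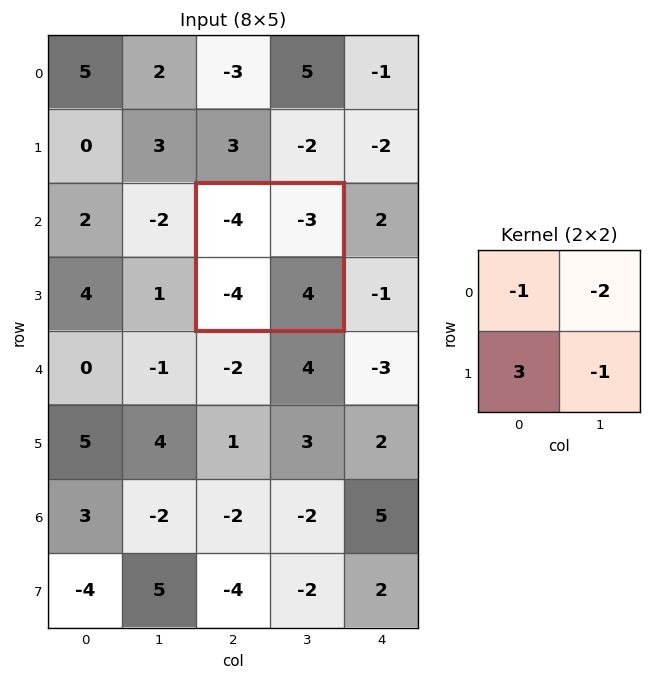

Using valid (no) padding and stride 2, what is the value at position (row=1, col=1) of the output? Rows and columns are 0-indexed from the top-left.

The receptive field on the input at this output position is [-4 -3 / -4 4]. Elementwise product with the kernel and sum: -4·-1 + -3·-2 + -4·3 + 4·-1.

-6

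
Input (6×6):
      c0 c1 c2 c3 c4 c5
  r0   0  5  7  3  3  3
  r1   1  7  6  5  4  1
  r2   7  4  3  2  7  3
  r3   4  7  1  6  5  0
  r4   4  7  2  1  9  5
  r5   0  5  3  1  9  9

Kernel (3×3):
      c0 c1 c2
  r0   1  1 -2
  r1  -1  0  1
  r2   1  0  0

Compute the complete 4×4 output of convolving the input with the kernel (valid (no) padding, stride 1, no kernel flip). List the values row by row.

Output[0,0]: The receptive field on the input at this output position is [0 5 7 / 1 7 6 / 7 4 3]. Elementwise product with the kernel and sum: 0·1 + 5·1 + 7·-2 + 1·-1 + 6·1 + 7·1.
Output[0,1]: The receptive field on the input at this output position is [5 7 3 / 7 6 5 / 4 3 2]. Elementwise product with the kernel and sum: 5·1 + 7·1 + 3·-2 + 7·-1 + 5·1 + 4·1.

3 8 5 -2
-4 8 8 14
6 9 -3 -2
7 -5 7 16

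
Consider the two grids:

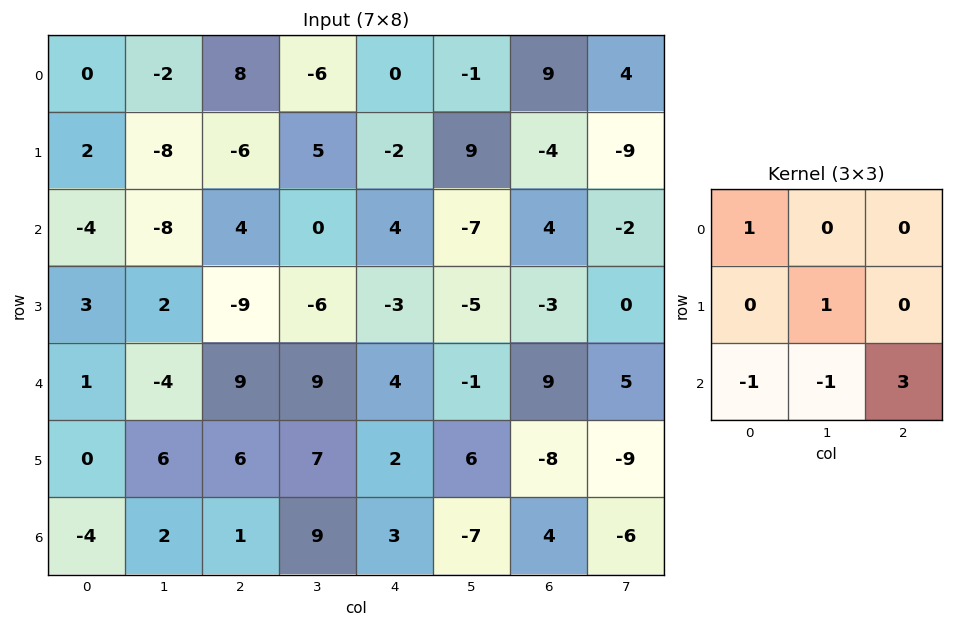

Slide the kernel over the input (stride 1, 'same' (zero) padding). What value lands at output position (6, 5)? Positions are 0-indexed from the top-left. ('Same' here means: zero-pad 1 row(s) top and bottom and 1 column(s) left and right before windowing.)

-5

The receptive field on the zero-padded input at this output position is [2 6 -8 / 3 -7 4 / 0 0 0]. Elementwise product with the kernel and sum: 2·1 + -7·1 + 0·-1 + 0·-1 + 0·3.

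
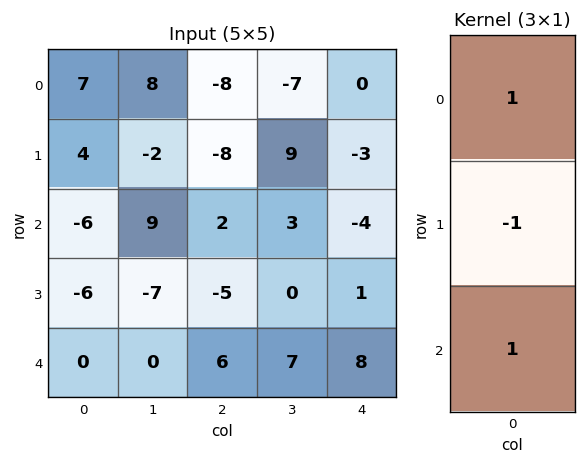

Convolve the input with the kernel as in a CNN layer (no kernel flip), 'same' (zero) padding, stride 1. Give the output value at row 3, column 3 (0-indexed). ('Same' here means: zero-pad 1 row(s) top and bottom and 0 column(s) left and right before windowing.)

10

The receptive field on the zero-padded input at this output position is [3 / 0 / 7]. Elementwise product with the kernel and sum: 3·1 + 0·-1 + 7·1.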